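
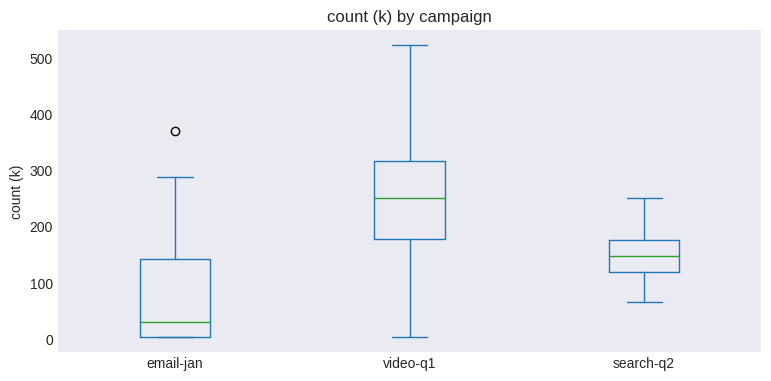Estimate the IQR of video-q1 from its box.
Q3 ≈ 320, Q1 ≈ 180; IQR ≈ 140.

≈ 140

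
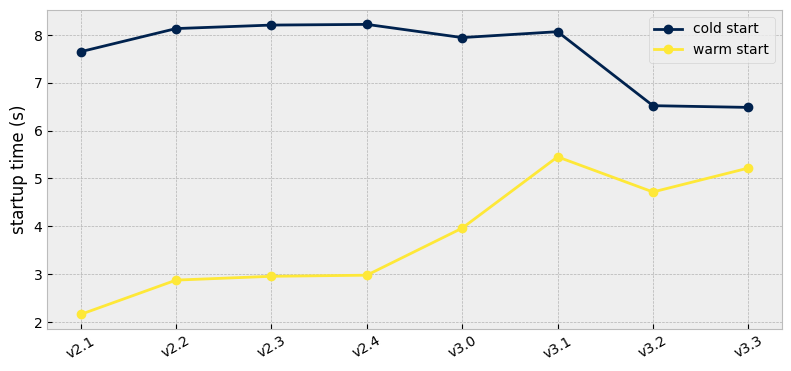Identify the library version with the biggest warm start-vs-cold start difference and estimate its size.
v2.1, ≈ 6 s

v2.1: warm start ≈ 2, cold start ≈ 8 → gap ≈ 6. Next-largest (v2.2) is only ≈ 5.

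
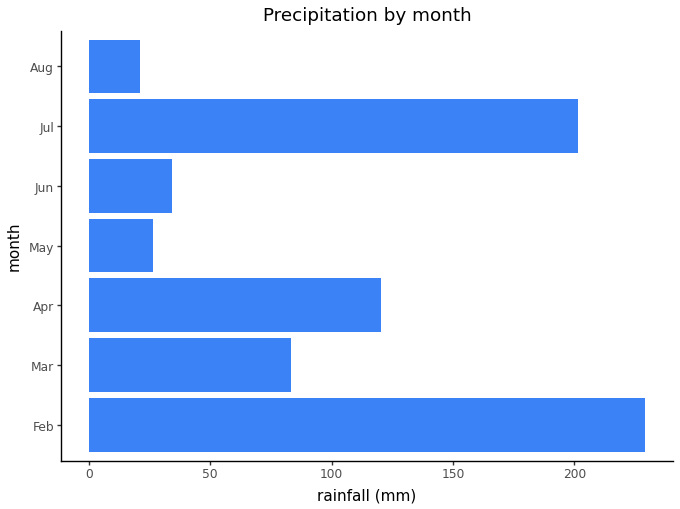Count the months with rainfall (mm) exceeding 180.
2

Above 180: Feb, Jul.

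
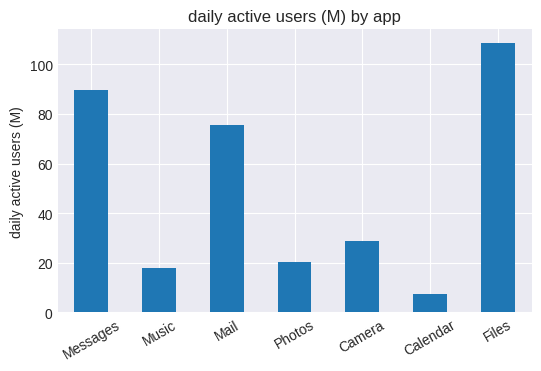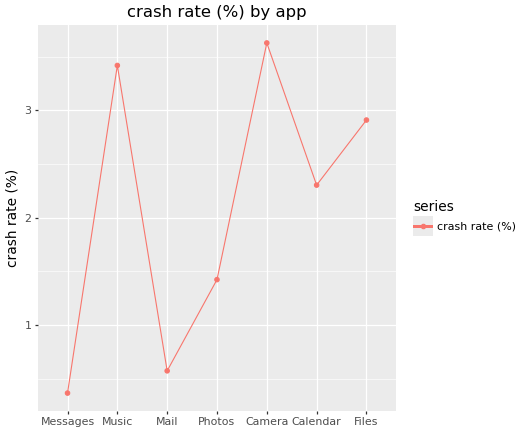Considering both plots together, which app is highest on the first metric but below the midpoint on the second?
Chart 2 median crash rate (%) ≈ 2.5; below-median apps: Messages, Mail, Photos. Among those, Messages has the highest daily active users (M) (≈ 90).

Messages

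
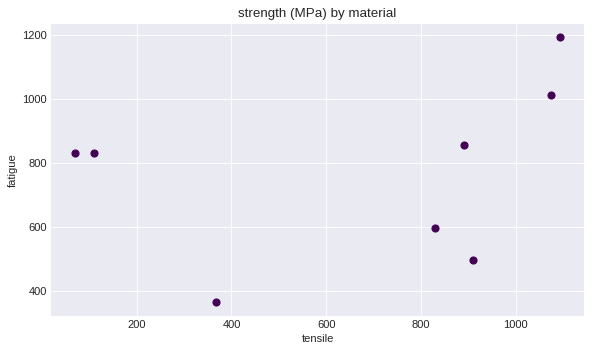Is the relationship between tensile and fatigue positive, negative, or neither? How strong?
Points are positively correlated; weak (|r| ≈ 0.3).

positive, weak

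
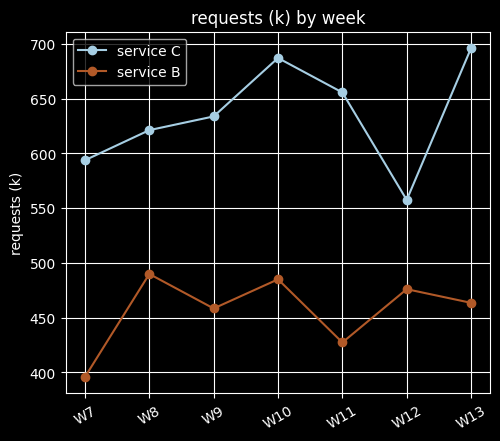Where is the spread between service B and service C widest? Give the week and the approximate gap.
W13, ≈ 250 k

W13: service B ≈ 450, service C ≈ 700 → gap ≈ 250. Next-largest (W11) is only ≈ 200.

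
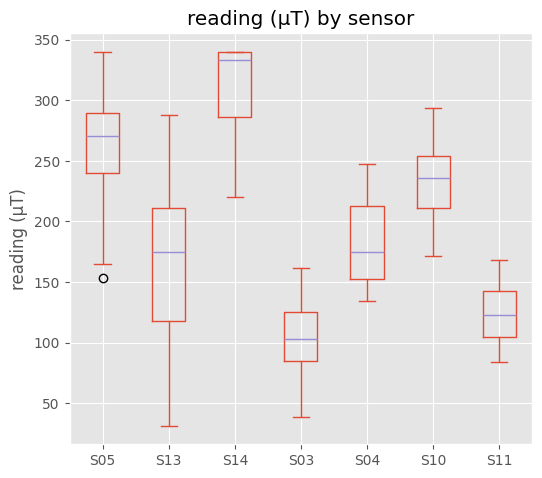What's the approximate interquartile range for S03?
≈ 40

Q3 ≈ 120, Q1 ≈ 80; IQR ≈ 40.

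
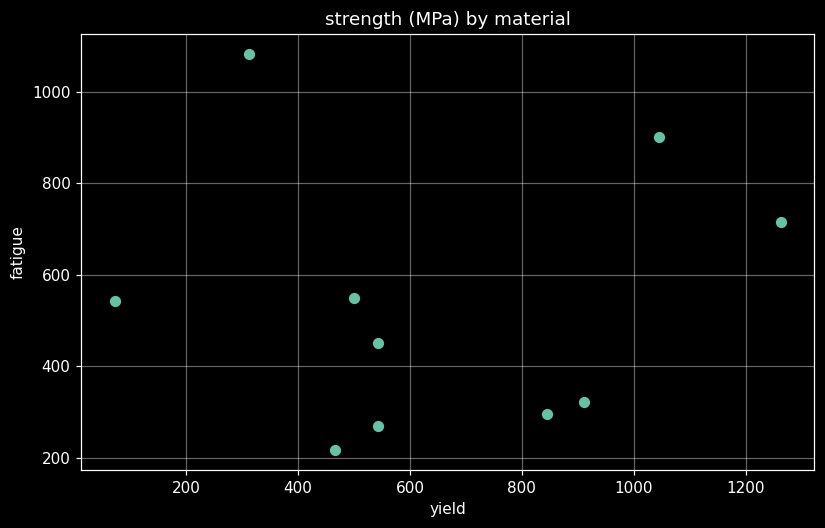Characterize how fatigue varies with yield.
Points are roughly uncorrelated; weak (|r| ≈ 0.1).

no clear correlation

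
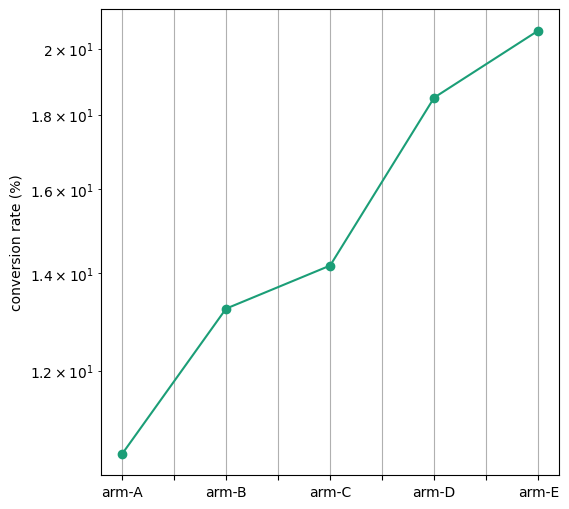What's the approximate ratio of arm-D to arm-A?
≈ 1.73×

arm-D ≈ 19, arm-A ≈ 11; 19/11 ≈ 1.73.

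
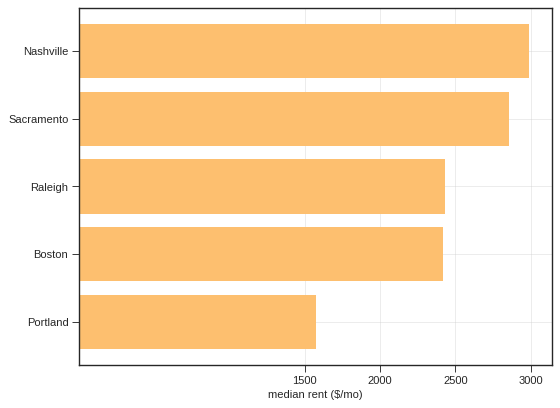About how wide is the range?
Max Nashville ≈ 3000, min Portland ≈ 1500; range ≈ 1500.

≈ 1500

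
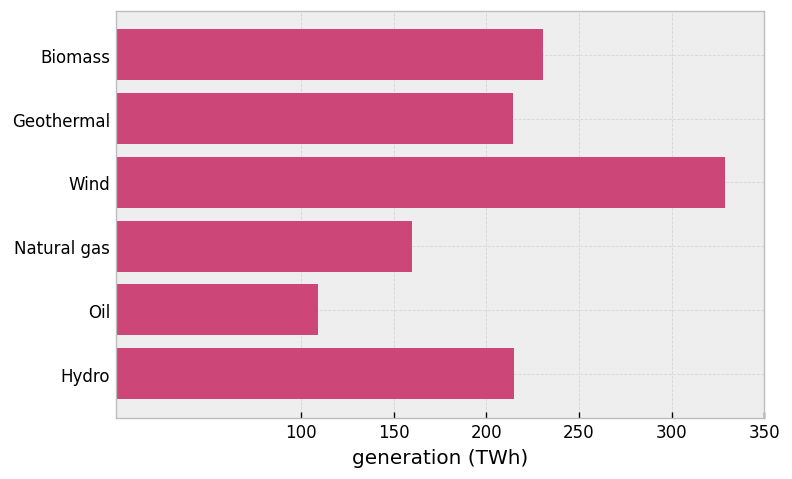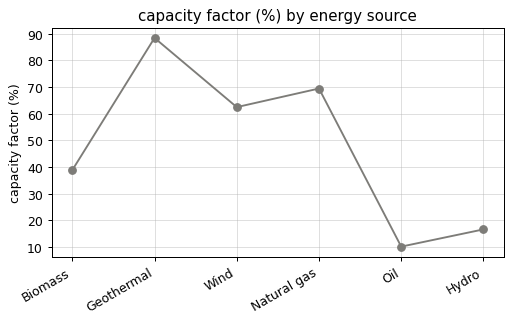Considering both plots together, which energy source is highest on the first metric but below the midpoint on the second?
Biomass

Chart 2 median capacity factor (%) ≈ 50; below-median energy sources: Biomass, Oil, Hydro. Among those, Biomass has the highest generation (TWh) (≈ 250).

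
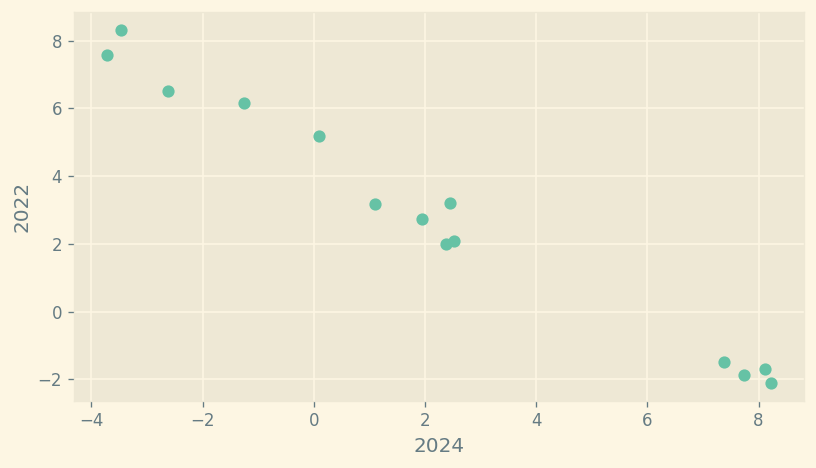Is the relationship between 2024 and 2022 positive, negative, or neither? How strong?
Points are negatively correlated; strong (|r| ≈ 1.0).

negative, strong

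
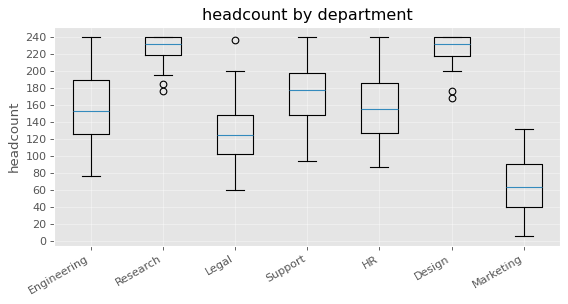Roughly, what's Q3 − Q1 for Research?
≈ 20

Q3 ≈ 240, Q1 ≈ 220; IQR ≈ 20.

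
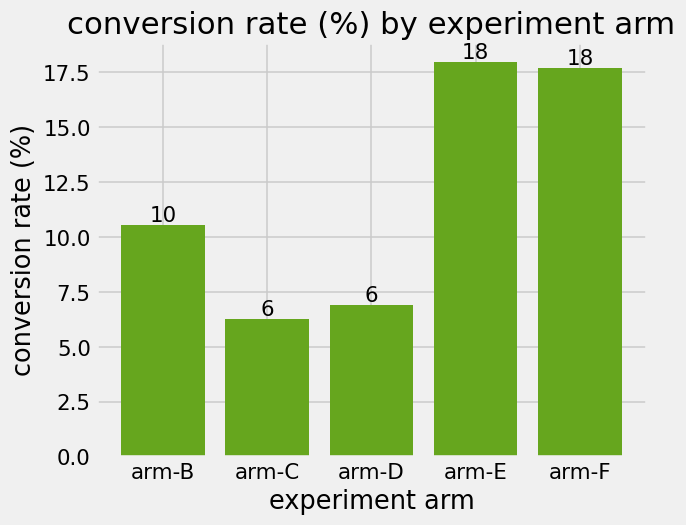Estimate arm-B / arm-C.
≈ 1.67×

arm-B ≈ 10, arm-C ≈ 6; 10/6 ≈ 1.67.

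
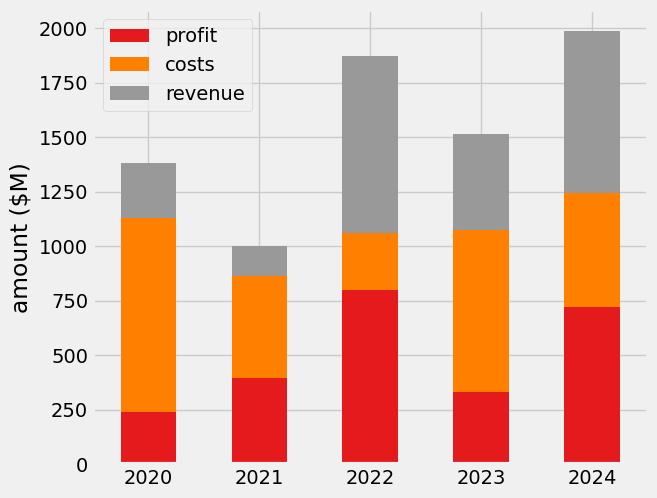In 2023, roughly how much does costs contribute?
≈ 600

costs top ≈ 1000, bottom ≈ 400; segment ≈ 600.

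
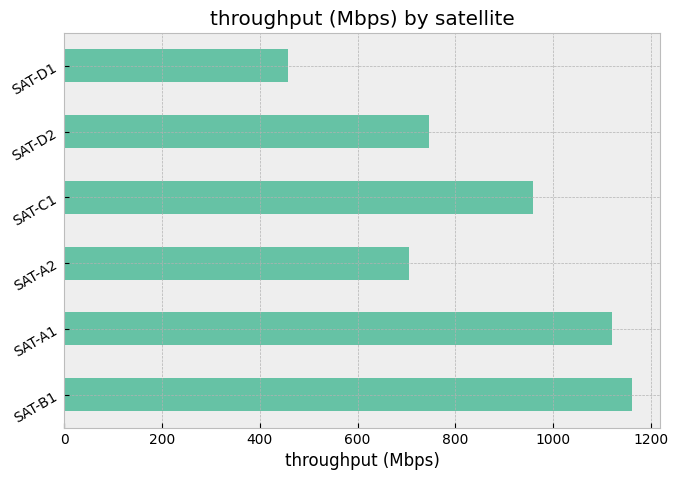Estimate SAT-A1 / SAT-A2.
SAT-A1 ≈ 1100, SAT-A2 ≈ 700; 1100/700 ≈ 1.57.

≈ 1.57×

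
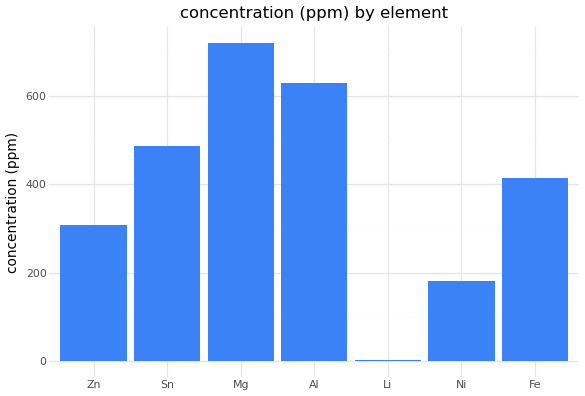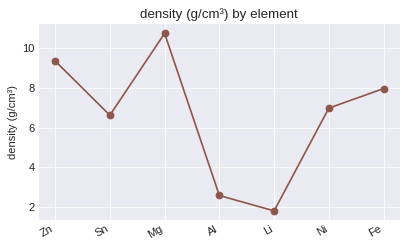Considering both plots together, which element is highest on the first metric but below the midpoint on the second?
Al

Chart 2 median density (g/cm³) ≈ 7; below-median elements: Sn, Al, Li. Among those, Al has the highest concentration (ppm) (≈ 600).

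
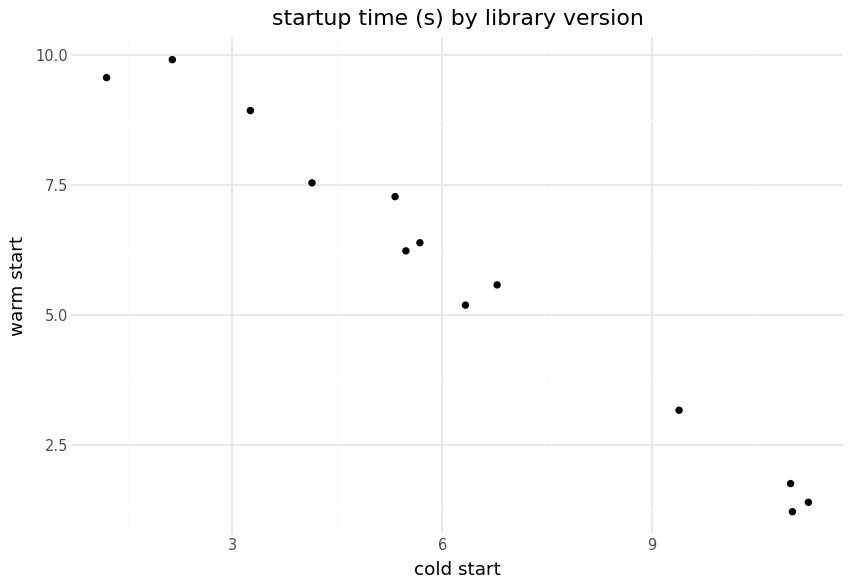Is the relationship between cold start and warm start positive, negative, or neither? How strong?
Points are negatively correlated; strong (|r| ≈ 1.0).

negative, strong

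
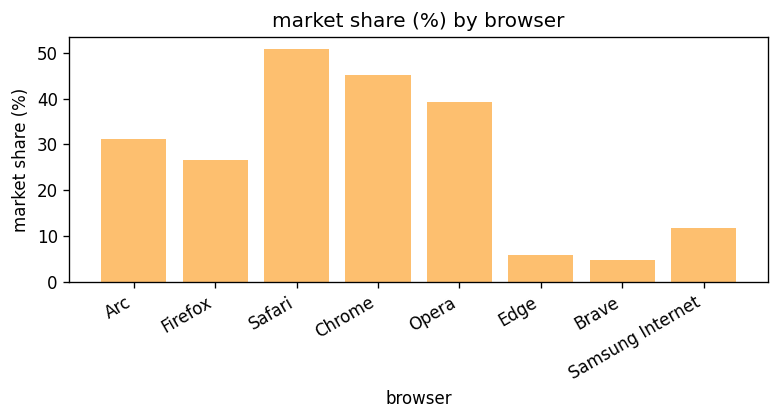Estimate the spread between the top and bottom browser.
≈ 45

Max Safari ≈ 50, min Brave ≈ 5; range ≈ 45.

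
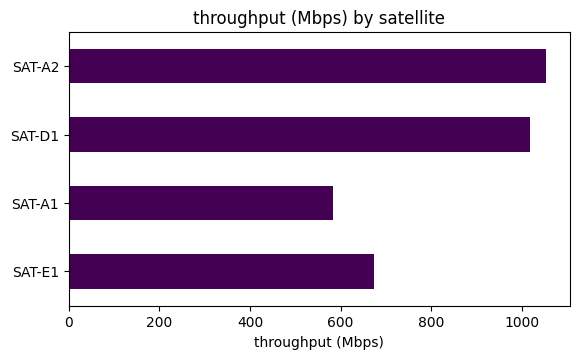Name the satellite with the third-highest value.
Top 4: SAT-A2 ≈ 1100, SAT-D1 ≈ 1000, SAT-E1 ≈ 700, SAT-A1 ≈ 600.

SAT-E1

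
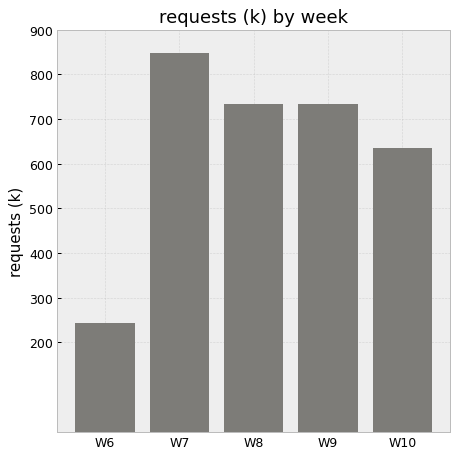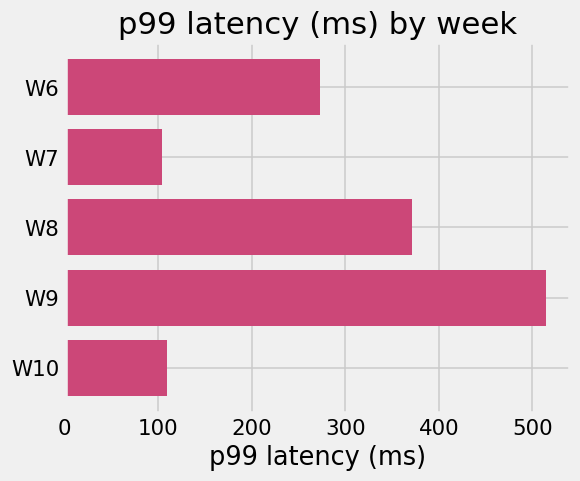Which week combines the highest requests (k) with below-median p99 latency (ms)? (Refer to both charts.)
W7

Chart 2 median p99 latency (ms) ≈ 250; below-median weeks: W7, W10. Among those, W7 has the highest requests (k) (≈ 800).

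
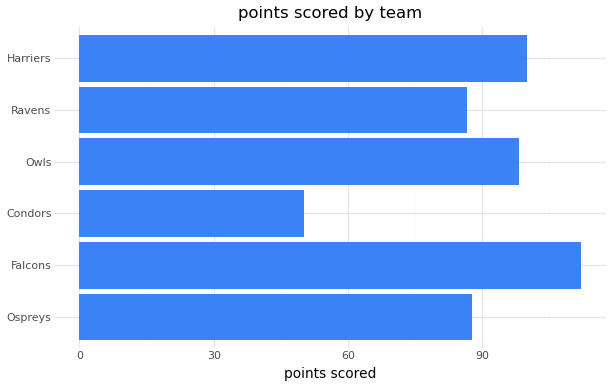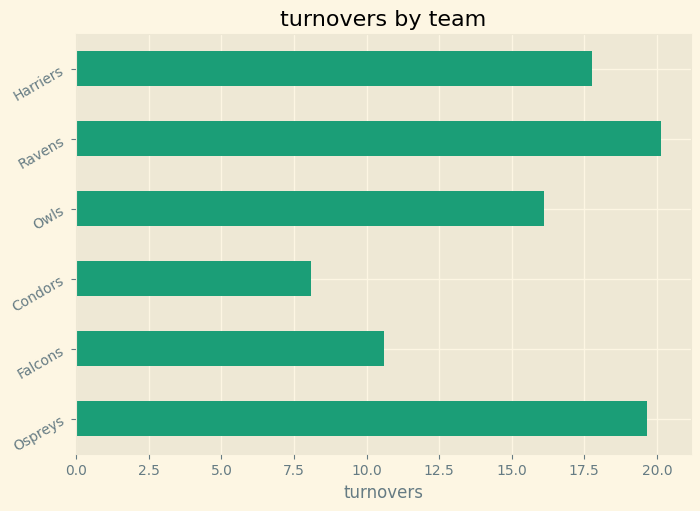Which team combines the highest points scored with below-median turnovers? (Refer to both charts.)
Falcons

Chart 2 median turnovers ≈ 16; below-median teams: Falcons, Condors, Owls. Among those, Falcons has the highest points scored (≈ 120).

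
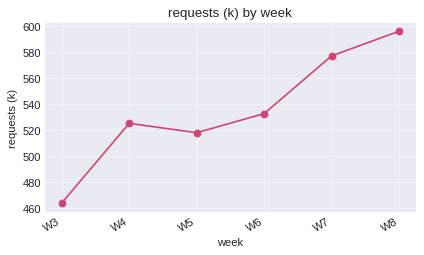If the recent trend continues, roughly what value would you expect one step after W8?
≈ 630

Last three: 540, 580, 600 → slope ≈ 30/step → next ≈ 630.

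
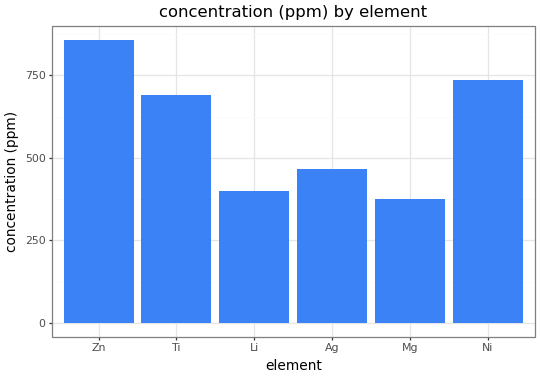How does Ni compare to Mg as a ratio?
Ni ≈ 700, Mg ≈ 400; 700/400 ≈ 1.75.

≈ 1.75×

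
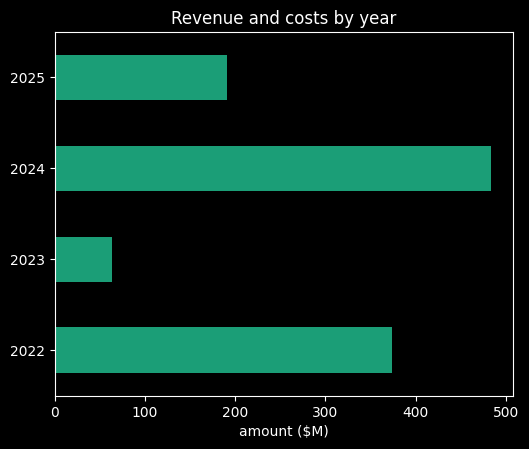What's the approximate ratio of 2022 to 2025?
≈ 1.75×

2022 ≈ 350, 2025 ≈ 200; 350/200 ≈ 1.75.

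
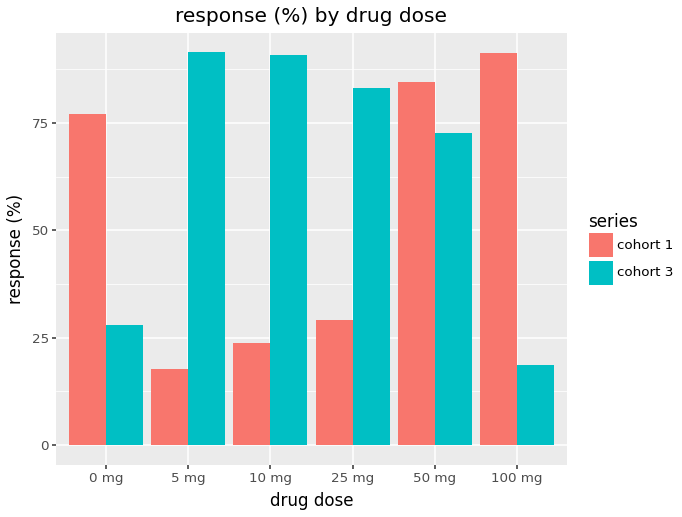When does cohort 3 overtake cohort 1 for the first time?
0 mg: cohort 3 ≈ 30 vs cohort 1 ≈ 80 (not yet); 5 mg: cohort 3 ≈ 90 vs cohort 1 ≈ 20 (first crossover).

5 mg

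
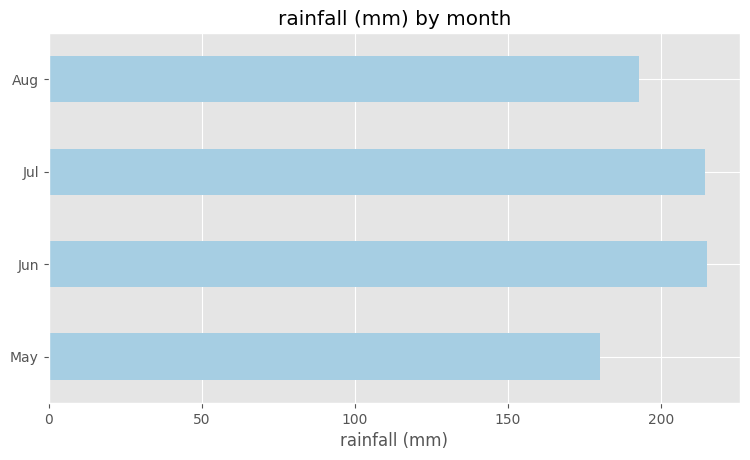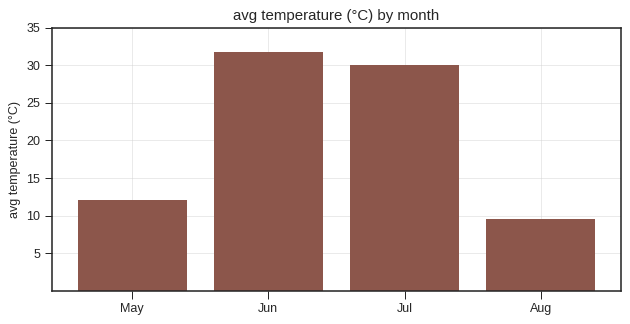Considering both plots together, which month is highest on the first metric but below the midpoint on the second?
Aug

Chart 2 median avg temperature (°C) ≈ 20; below-median months: May, Aug. Among those, Aug has the highest rainfall (mm) (≈ 200).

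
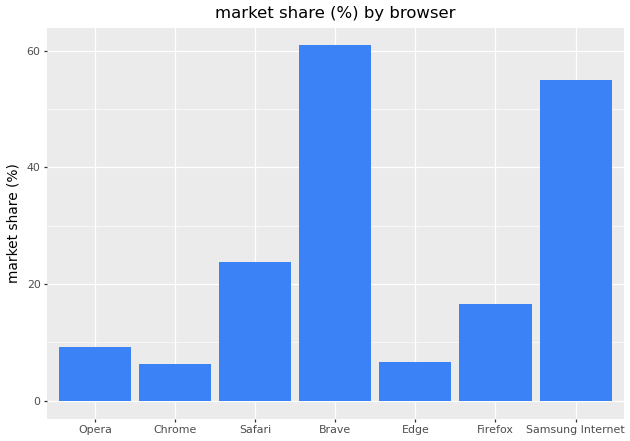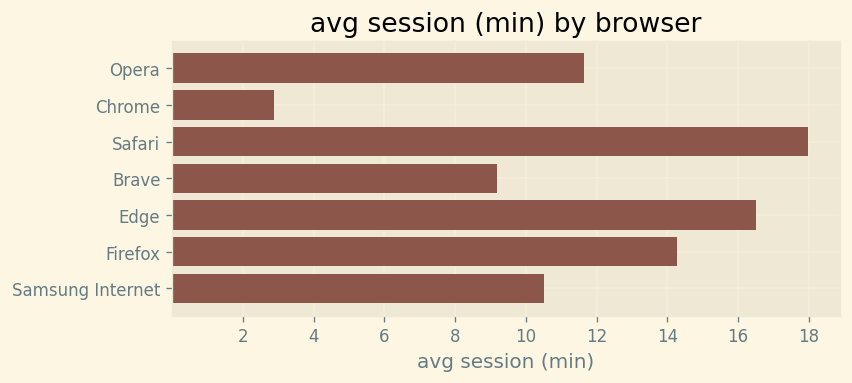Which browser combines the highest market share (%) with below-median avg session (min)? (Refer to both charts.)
Brave

Chart 2 median avg session (min) ≈ 12; below-median browsers: Chrome, Brave, Samsung Internet. Among those, Brave has the highest market share (%) (≈ 60).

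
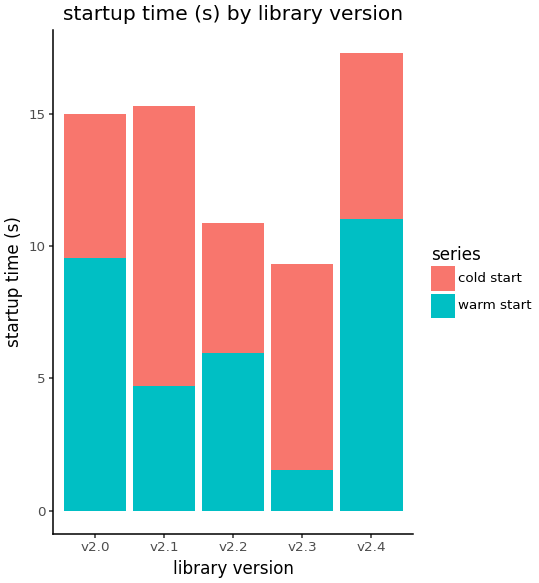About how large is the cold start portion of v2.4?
≈ 6

cold start top ≈ 18, bottom ≈ 12; segment ≈ 6.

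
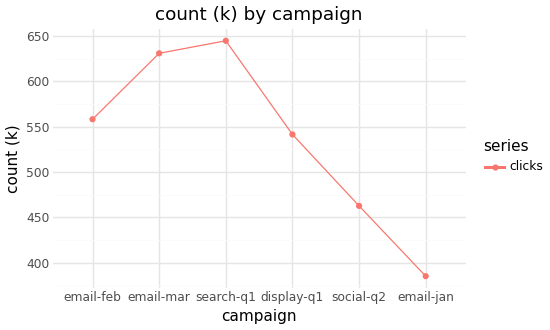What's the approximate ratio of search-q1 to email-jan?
≈ 1.73×

search-q1 ≈ 650, email-jan ≈ 375; 650/375 ≈ 1.73.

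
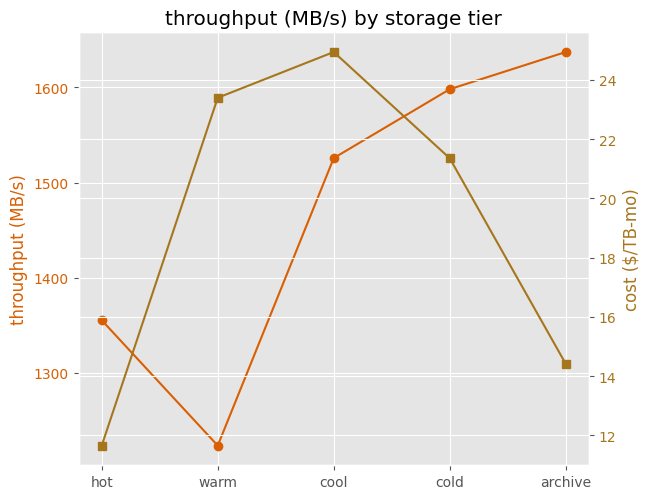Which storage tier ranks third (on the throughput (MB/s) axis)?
Top 4 (on the throughput (MB/s) axis): archive ≈ 1650, cold ≈ 1600, cool ≈ 1550, hot ≈ 1350.

cool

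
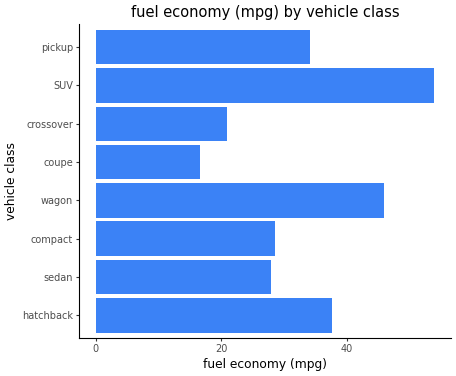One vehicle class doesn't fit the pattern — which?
SUV

SUV ≈ 55; the rest sit between ≈ 15 and ≈ 45.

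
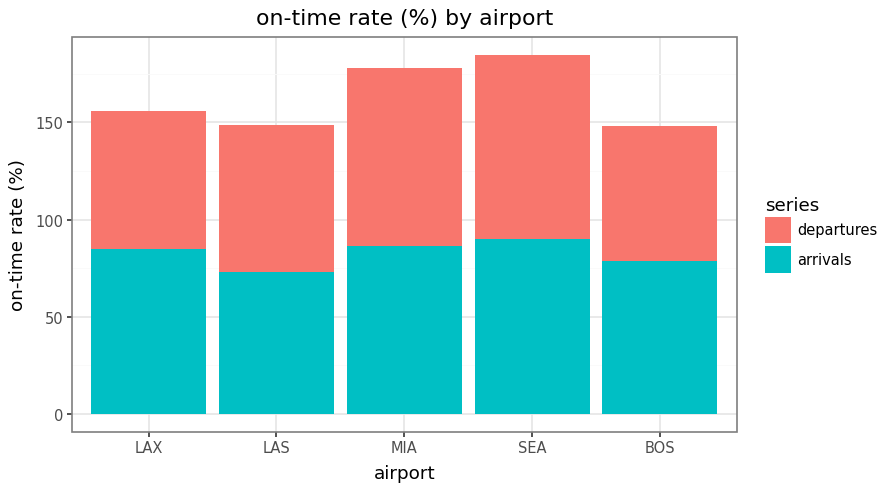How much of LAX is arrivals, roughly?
≈ 80

arrivals top ≈ 80, bottom ≈ 0; segment ≈ 80.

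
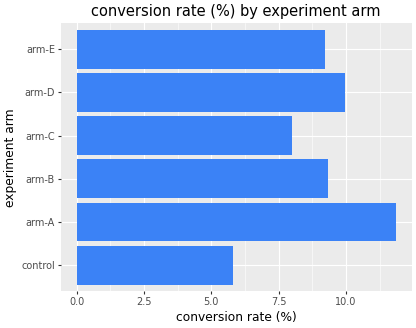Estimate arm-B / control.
arm-B ≈ 9, control ≈ 6; 9/6 ≈ 1.5.

≈ 1.5×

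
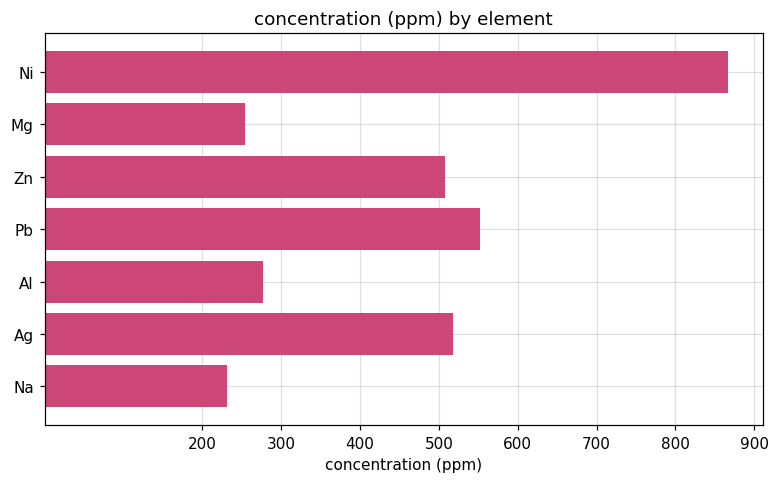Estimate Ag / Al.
≈ 1.67×

Ag ≈ 500, Al ≈ 300; 500/300 ≈ 1.67.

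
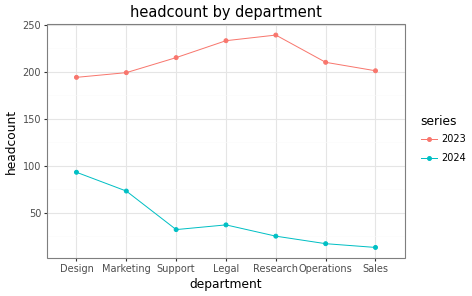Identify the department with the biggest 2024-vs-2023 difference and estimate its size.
Research: 2024 ≈ 20, 2023 ≈ 240 → gap ≈ 220. Next-largest (Legal) is only ≈ 200.

Research, ≈ 220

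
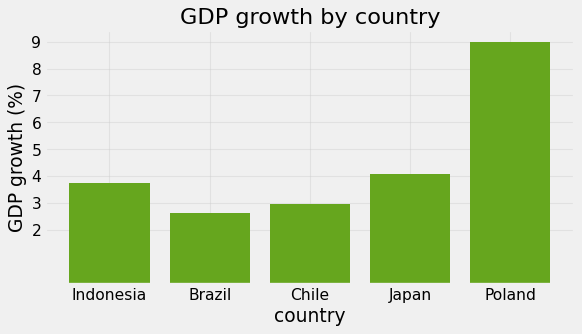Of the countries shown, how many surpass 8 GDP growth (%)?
Above 8: Poland.

1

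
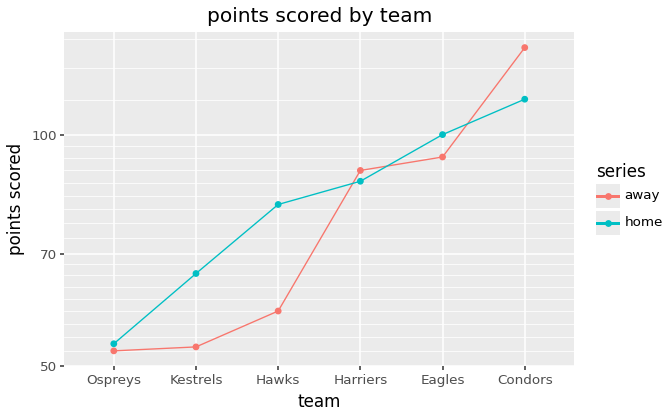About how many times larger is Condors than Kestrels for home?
≈ 1.57×

Condors ≈ 110, Kestrels ≈ 70; 110/70 ≈ 1.57.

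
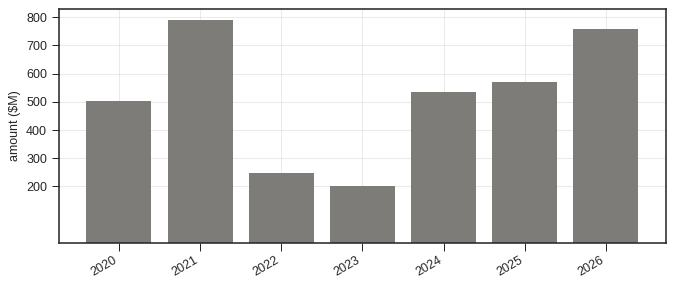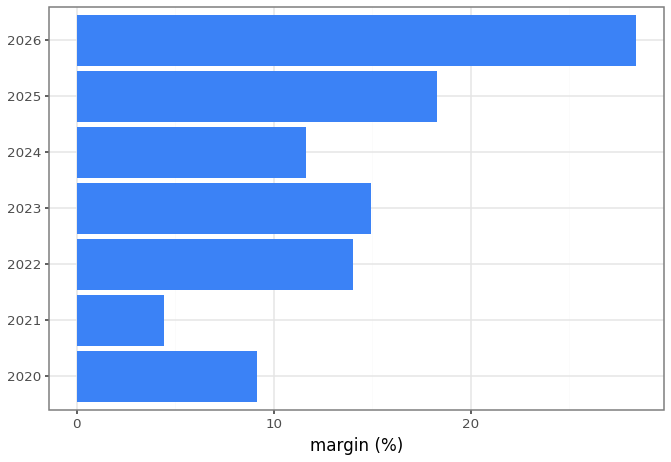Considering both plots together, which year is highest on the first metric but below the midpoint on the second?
Chart 2 median margin (%) ≈ 15; below-median years: 2020, 2021, 2024. Among those, 2021 has the highest amount ($M) (≈ 800).

2021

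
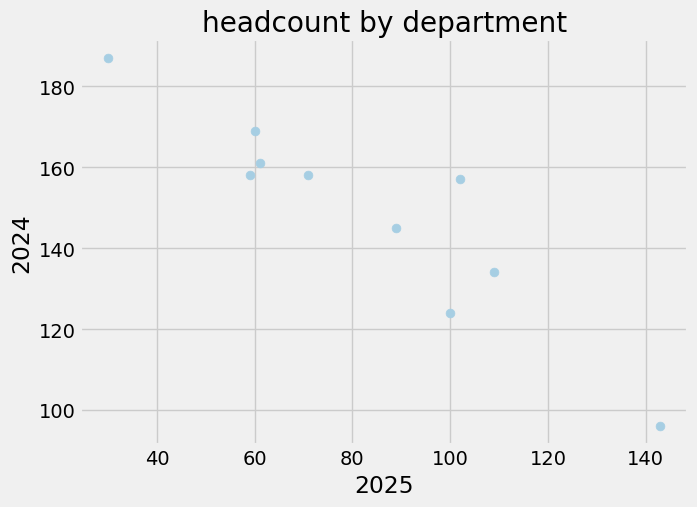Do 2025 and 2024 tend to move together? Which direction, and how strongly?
Points are negatively correlated; strong (|r| ≈ 0.9).

negative, strong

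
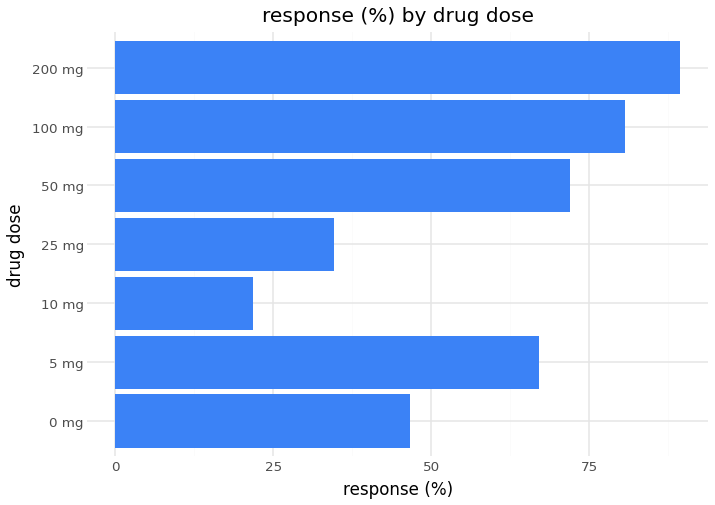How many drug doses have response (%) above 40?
5

Above 40: 0 mg, 5 mg, 50 mg, 100 mg, 200 mg.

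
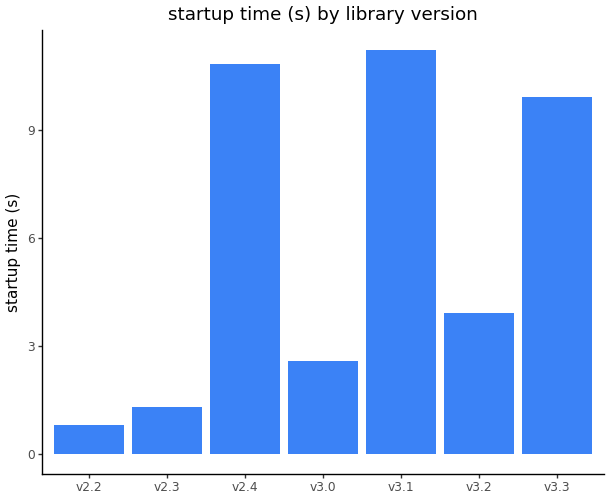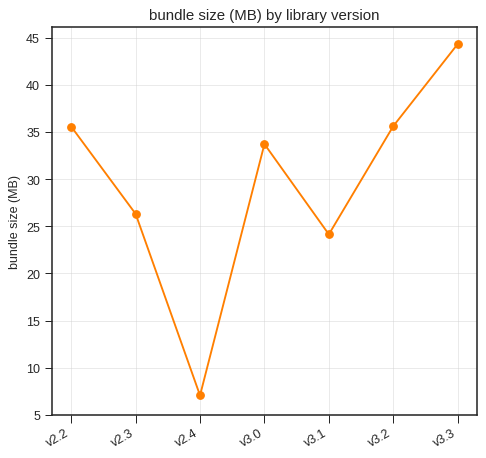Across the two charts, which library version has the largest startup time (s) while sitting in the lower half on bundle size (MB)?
Chart 2 median bundle size (MB) ≈ 35; below-median library versions: v2.3, v2.4, v3.1. Among those, v3.1 has the highest startup time (s) (≈ 12).

v3.1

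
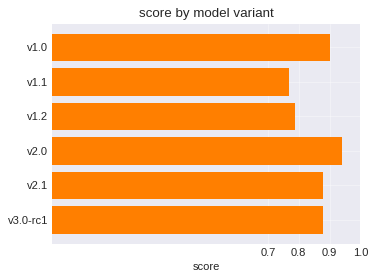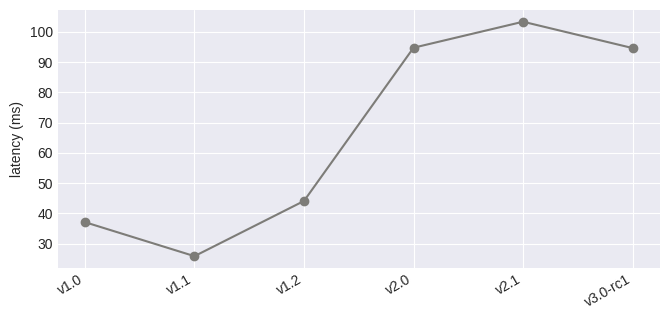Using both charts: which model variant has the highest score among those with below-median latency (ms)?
Chart 2 median latency (ms) ≈ 70; below-median model variants: v1.0, v1.1, v1.2. Among those, v1.0 has the highest score (≈ 0.9).

v1.0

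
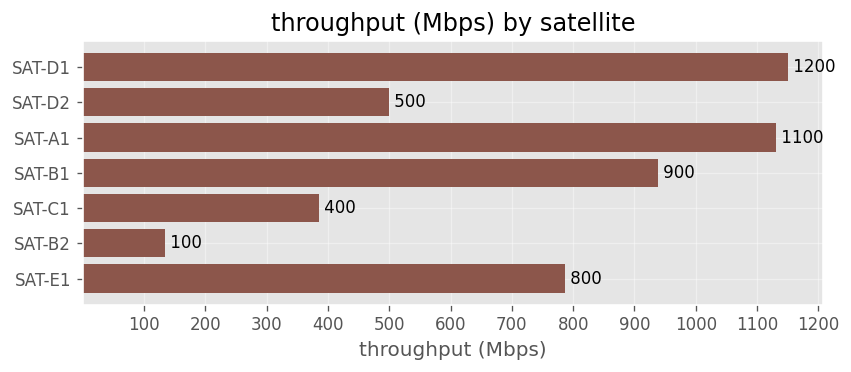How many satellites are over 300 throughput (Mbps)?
Above 300: SAT-D1, SAT-D2, SAT-A1, SAT-B1, SAT-C1, SAT-E1.

6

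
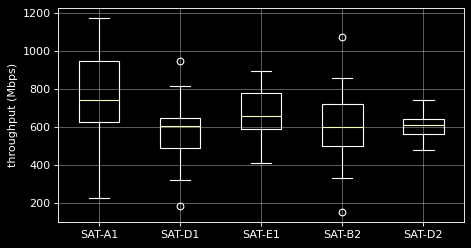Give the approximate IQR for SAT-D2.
Q3 ≈ 640, Q1 ≈ 560; IQR ≈ 80.

≈ 80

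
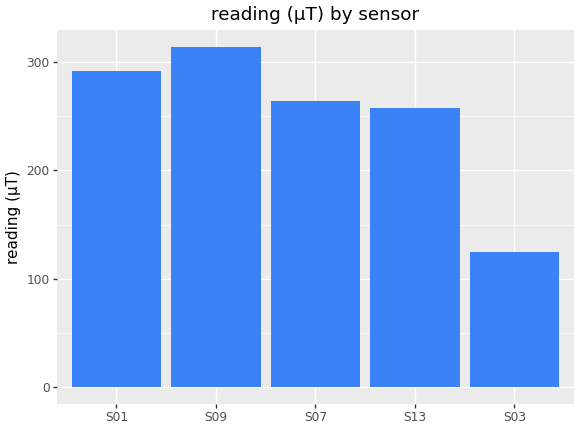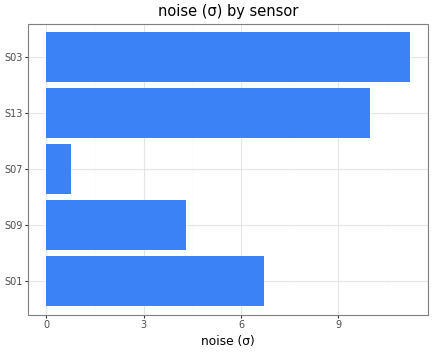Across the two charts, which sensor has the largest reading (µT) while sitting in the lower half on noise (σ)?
S09

Chart 2 median noise (σ) ≈ 6; below-median sensors: S09, S07. Among those, S09 has the highest reading (µT) (≈ 300).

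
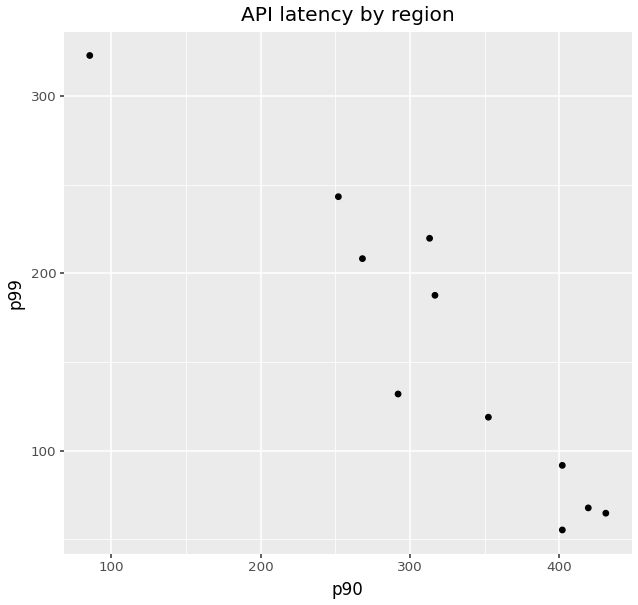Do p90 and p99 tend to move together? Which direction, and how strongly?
Points are negatively correlated; strong (|r| ≈ 0.9).

negative, strong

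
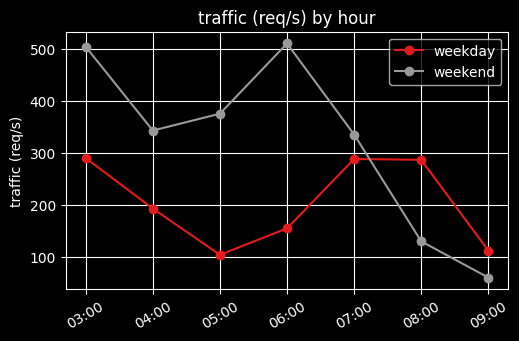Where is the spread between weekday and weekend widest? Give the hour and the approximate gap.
06:00, ≈ 350 req/s

06:00: weekday ≈ 150, weekend ≈ 500 → gap ≈ 350. Next-largest (05:00) is only ≈ 300.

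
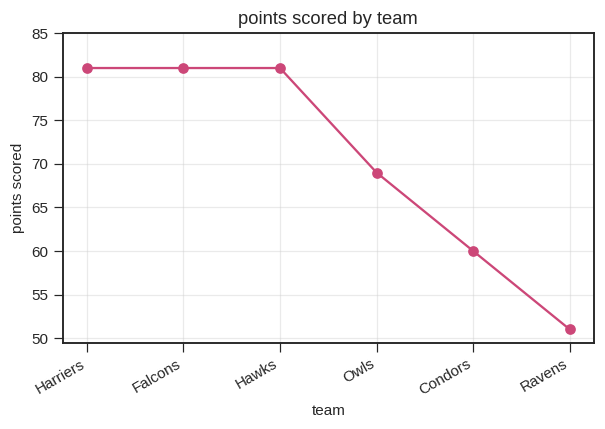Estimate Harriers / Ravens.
Harriers ≈ 80, Ravens ≈ 50; 80/50 ≈ 1.6.

≈ 1.6×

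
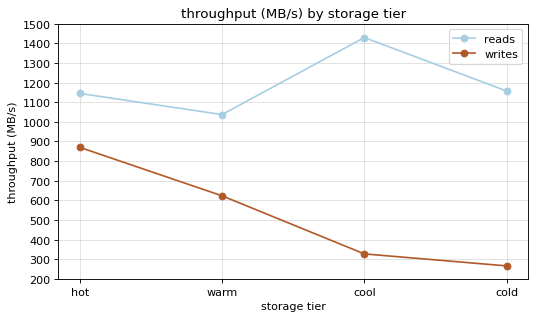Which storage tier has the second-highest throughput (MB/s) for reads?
Top 3 for reads: cool ≈ 1400, cold ≈ 1200, hot ≈ 1100.

cold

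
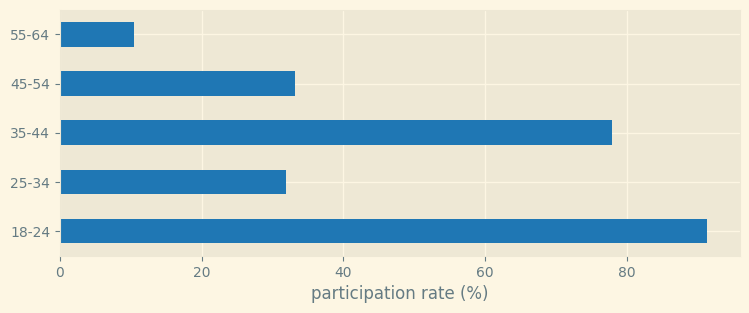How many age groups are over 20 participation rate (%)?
4

Above 20: 18-24, 25-34, 35-44, 45-54.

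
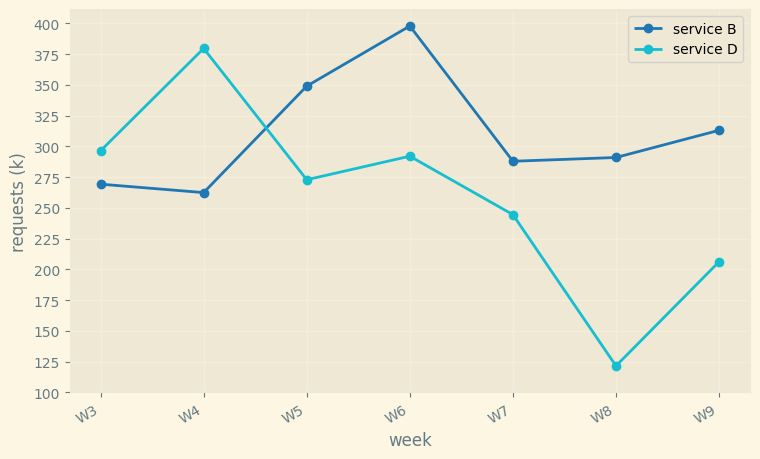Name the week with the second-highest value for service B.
Top 3 for service B: W6 ≈ 400, W5 ≈ 350, W9 ≈ 325.

W5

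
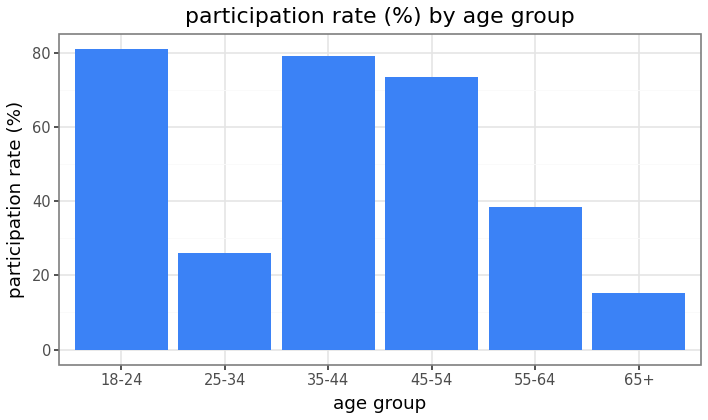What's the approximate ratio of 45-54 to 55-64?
≈ 1.75×

45-54 ≈ 70, 55-64 ≈ 40; 70/40 ≈ 1.75.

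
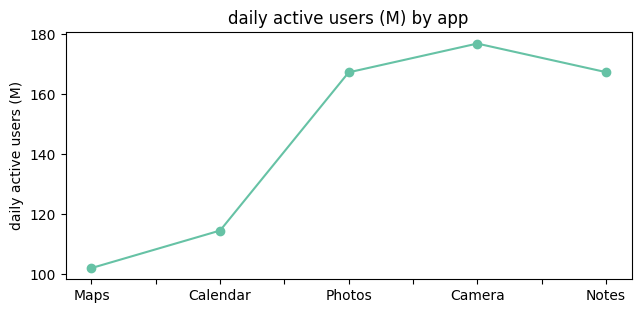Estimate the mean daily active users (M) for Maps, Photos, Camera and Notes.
≈ 155

(100 + 170 + 180 + 170) / 4 ≈ 155.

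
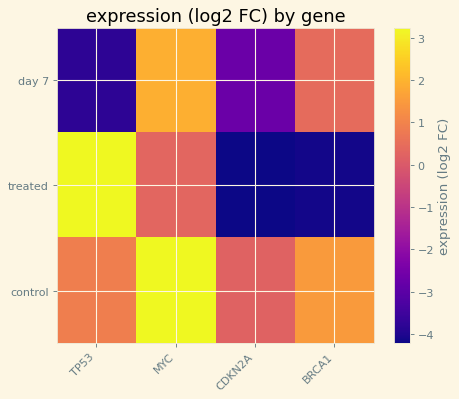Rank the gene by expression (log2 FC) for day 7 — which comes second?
BRCA1

Top 3 for day 7: MYC ≈ 2, BRCA1 ≈ 0, CDKN2A ≈ -3.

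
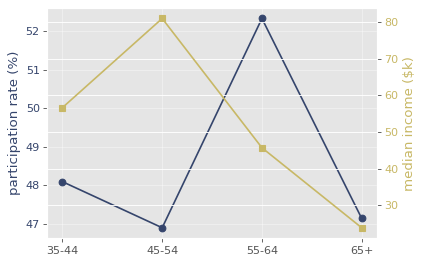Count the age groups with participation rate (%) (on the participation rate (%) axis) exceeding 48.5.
Above 48.5: 55-64.

1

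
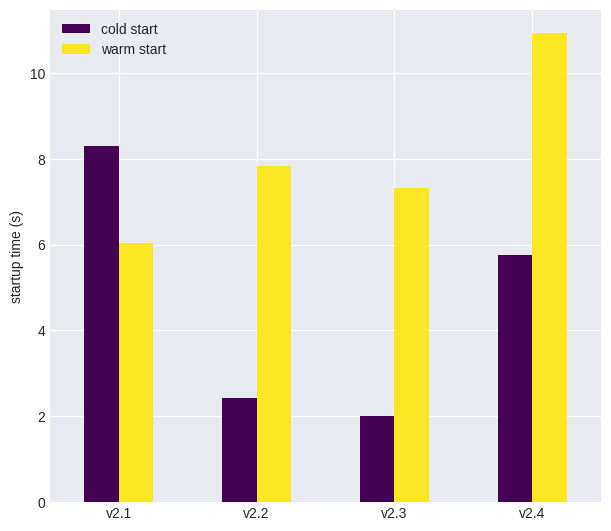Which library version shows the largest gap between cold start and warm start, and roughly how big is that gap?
v2.2: cold start ≈ 2, warm start ≈ 8 → gap ≈ 6. Next-largest (v2.3) is only ≈ 5.

v2.2, ≈ 6 s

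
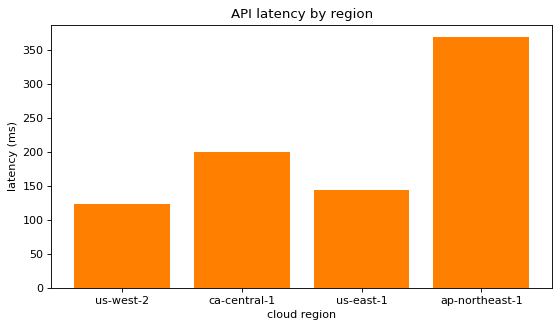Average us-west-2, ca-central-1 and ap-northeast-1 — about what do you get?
(100 + 200 + 350) / 3 ≈ 217.

≈ 217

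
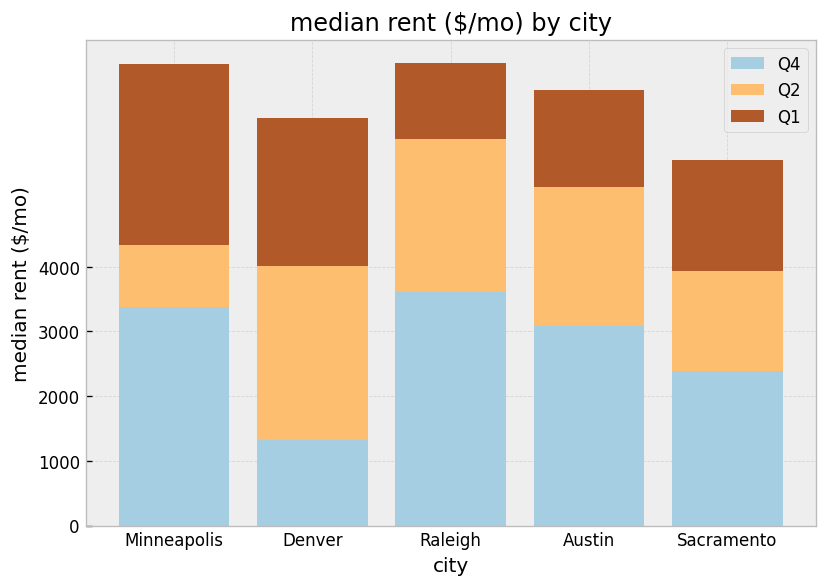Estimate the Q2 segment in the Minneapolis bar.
≈ 1000

Q2 top ≈ 4000, bottom ≈ 3000; segment ≈ 1000.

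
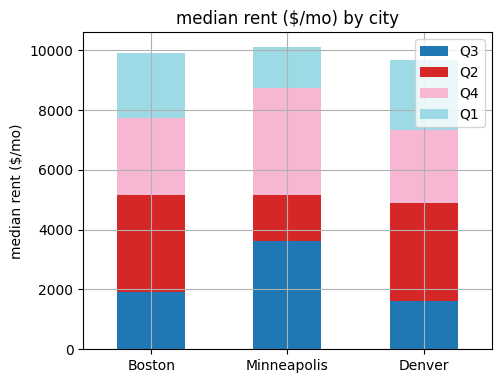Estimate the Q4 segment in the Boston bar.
≈ 3000

Q4 top ≈ 8000, bottom ≈ 5000; segment ≈ 3000.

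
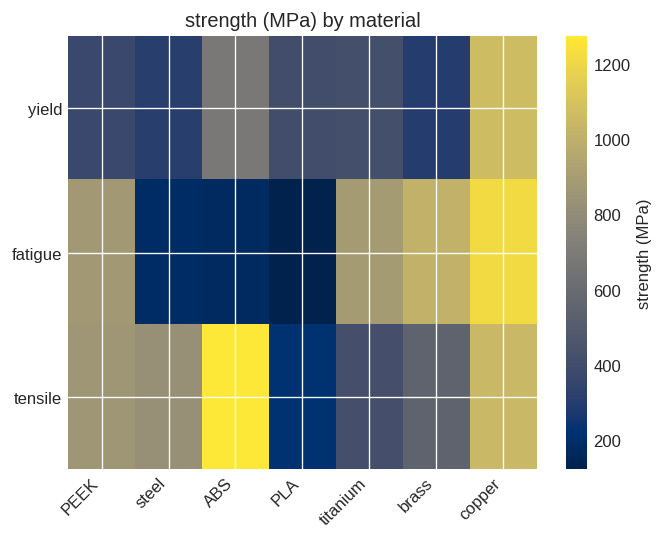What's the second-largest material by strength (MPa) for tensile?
Top 3 for tensile: ABS ≈ 1300, copper ≈ 1000, PEEK ≈ 900.

copper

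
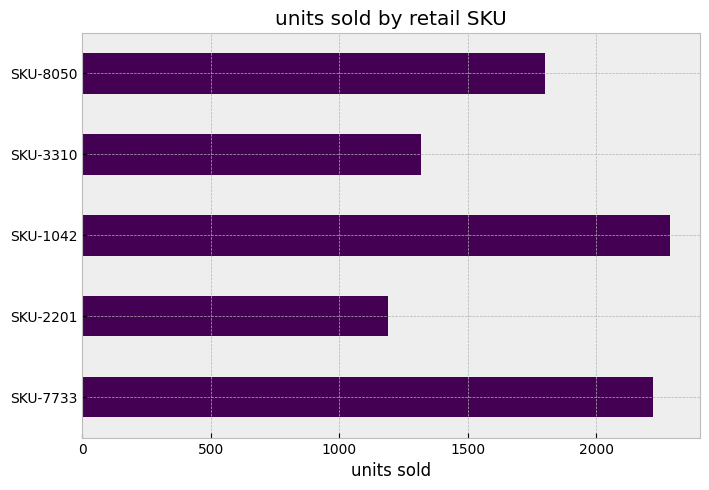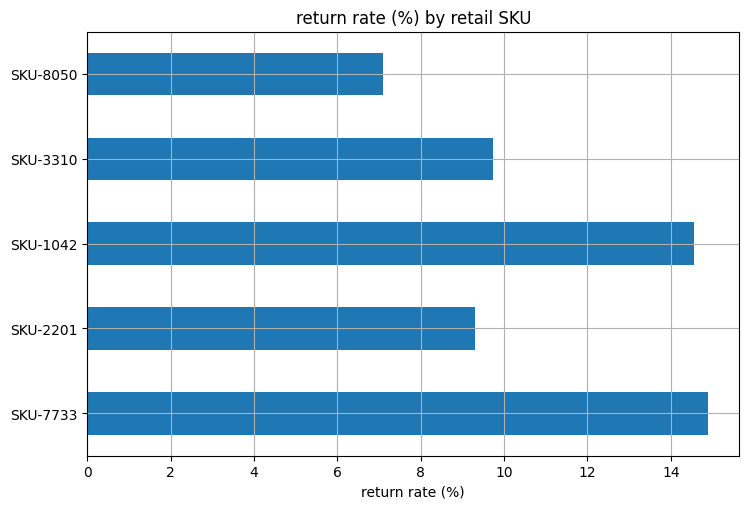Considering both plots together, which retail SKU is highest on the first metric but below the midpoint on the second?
Chart 2 median return rate (%) ≈ 10; below-median retail SKUs: SKU-2201, SKU-8050. Among those, SKU-8050 has the highest units sold (≈ 2000).

SKU-8050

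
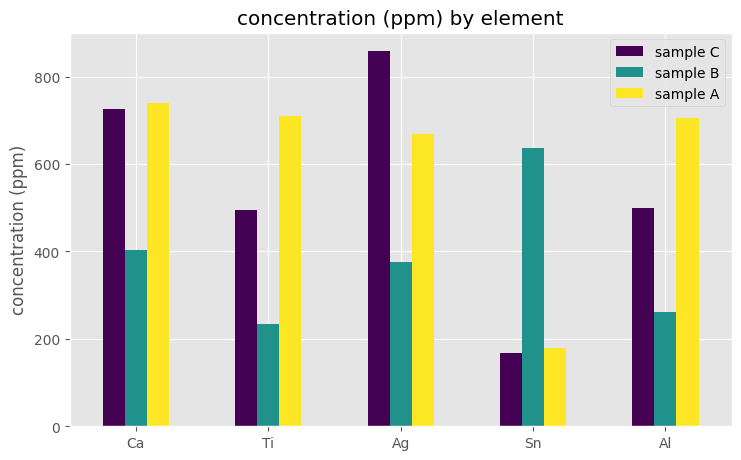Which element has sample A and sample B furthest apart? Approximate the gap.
Ti: sample A ≈ 700, sample B ≈ 200 → gap ≈ 500. Next-largest (Sn) is only ≈ 400.

Ti, ≈ 500 ppm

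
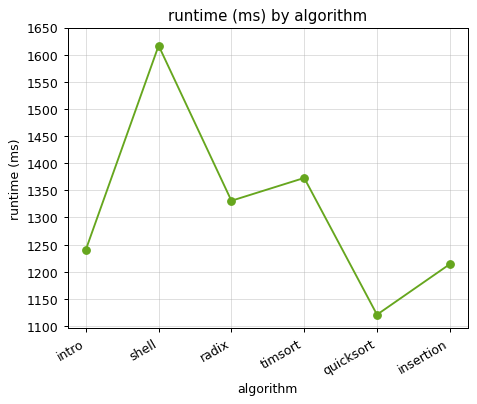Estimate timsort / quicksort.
timsort ≈ 1350, quicksort ≈ 1100; 1350/1100 ≈ 1.23.

≈ 1.23×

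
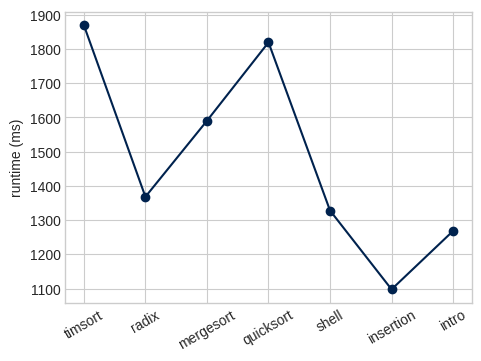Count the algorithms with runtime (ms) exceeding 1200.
6

Above 1200: timsort, radix, mergesort, quicksort, shell, intro.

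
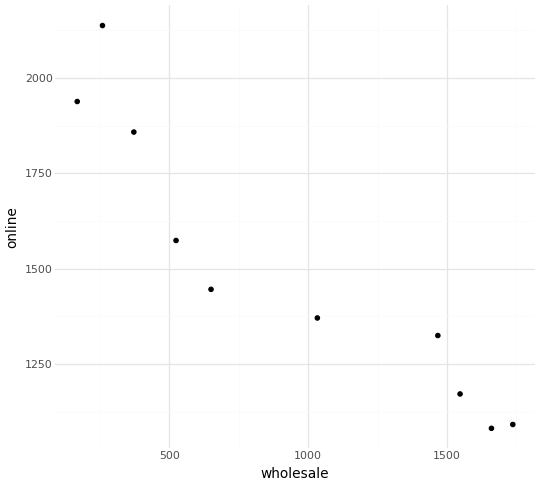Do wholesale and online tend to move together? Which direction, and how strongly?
negative, strong

Points are negatively correlated; strong (|r| ≈ 0.9).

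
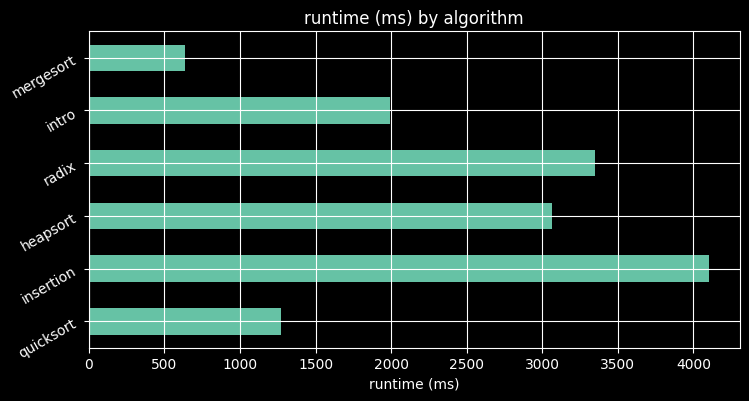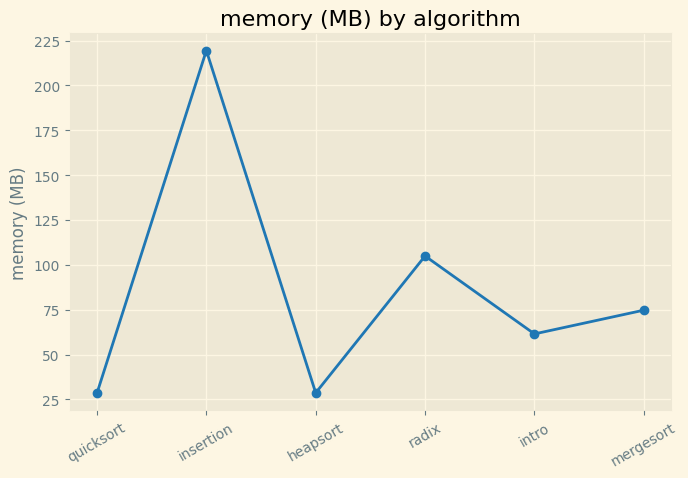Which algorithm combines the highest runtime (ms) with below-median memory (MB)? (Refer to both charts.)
heapsort

Chart 2 median memory (MB) ≈ 75; below-median algorithms: quicksort, heapsort, intro. Among those, heapsort has the highest runtime (ms) (≈ 3000).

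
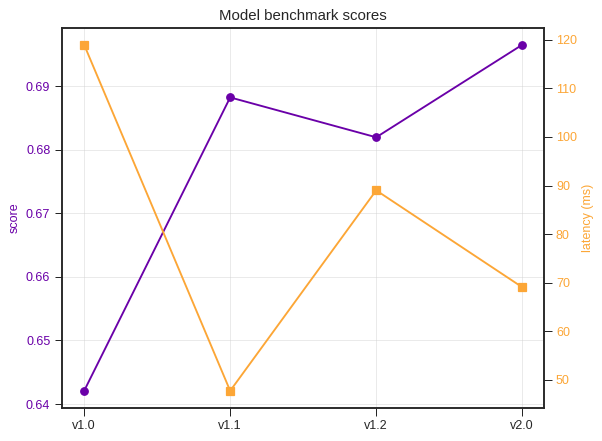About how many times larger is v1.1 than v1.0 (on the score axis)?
≈ 1.08×

v1.1 ≈ 0.69, v1.0 ≈ 0.64; 0.69/0.64 ≈ 1.08.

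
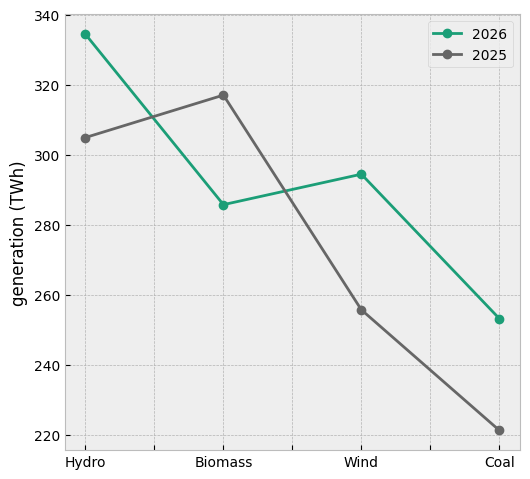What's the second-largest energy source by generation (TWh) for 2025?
Top 3 for 2025: Biomass ≈ 320, Hydro ≈ 300, Wind ≈ 260.

Hydro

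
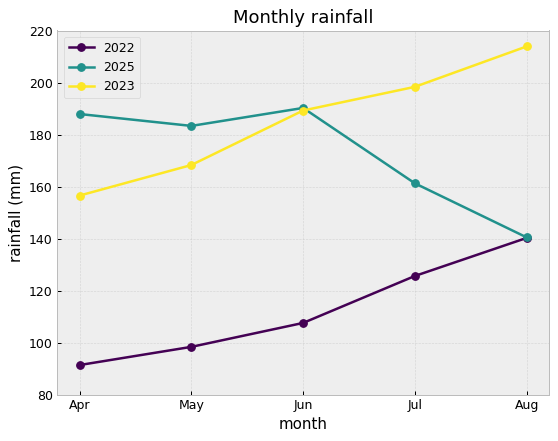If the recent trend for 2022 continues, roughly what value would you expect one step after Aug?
Last three: 100, 120, 140 → slope ≈ 20/step → next ≈ 160.

≈ 160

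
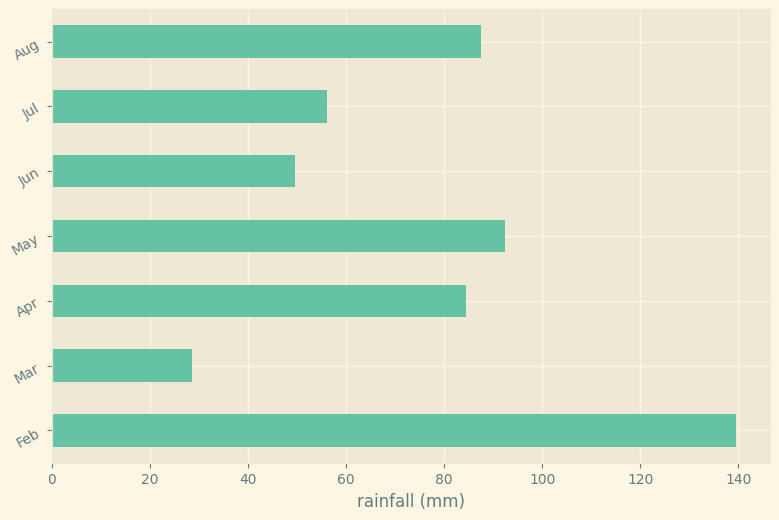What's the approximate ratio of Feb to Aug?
≈ 1.75×

Feb ≈ 140, Aug ≈ 80; 140/80 ≈ 1.75.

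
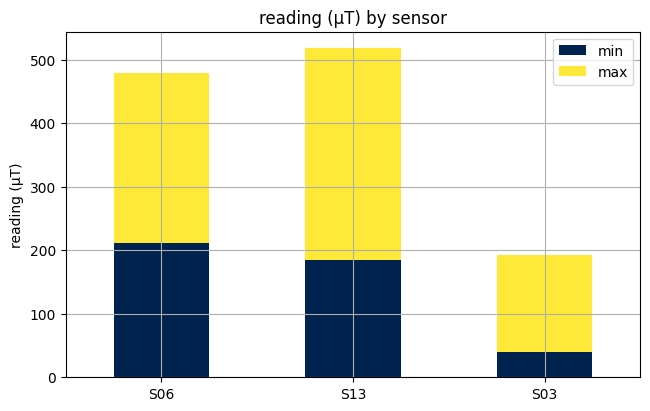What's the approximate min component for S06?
≈ 200

min top ≈ 200, bottom ≈ 0; segment ≈ 200.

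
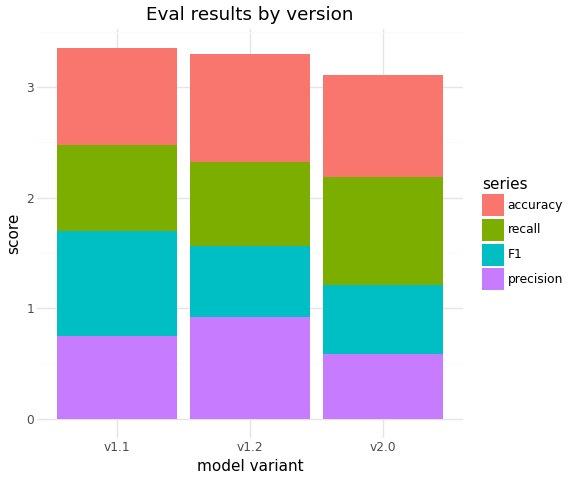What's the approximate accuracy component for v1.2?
≈ 1.0

accuracy top ≈ 3.5, bottom ≈ 2.5; segment ≈ 1.0.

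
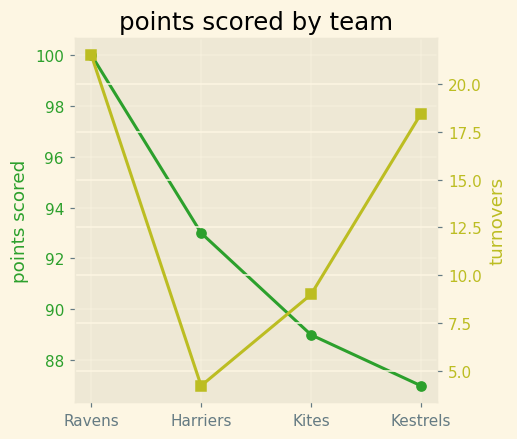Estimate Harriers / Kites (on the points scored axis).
Harriers ≈ 92, Kites ≈ 88; 92/88 ≈ 1.05.

≈ 1.05×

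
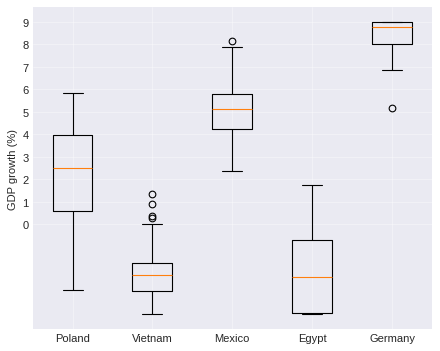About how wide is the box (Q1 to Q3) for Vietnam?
Q3 ≈ -2, Q1 ≈ -3; IQR ≈ 1.

≈ 1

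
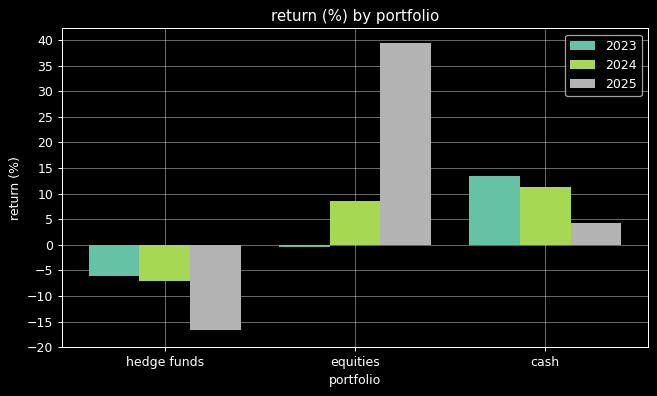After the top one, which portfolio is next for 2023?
equities

Top 3 for 2023: cash ≈ 15, equities ≈ 0, hedge funds ≈ -5.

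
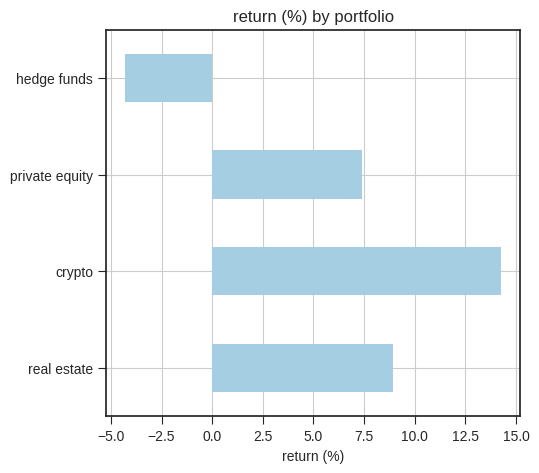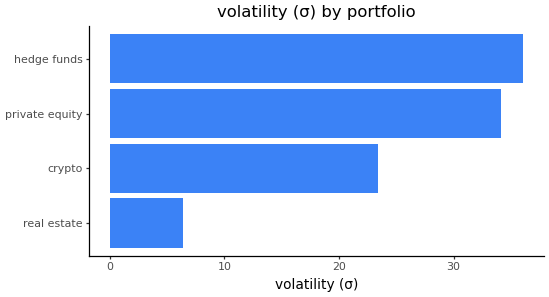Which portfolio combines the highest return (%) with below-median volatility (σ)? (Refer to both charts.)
Chart 2 median volatility (σ) ≈ 30; below-median portfolios: real estate, crypto. Among those, crypto has the highest return (%) (≈ 14).

crypto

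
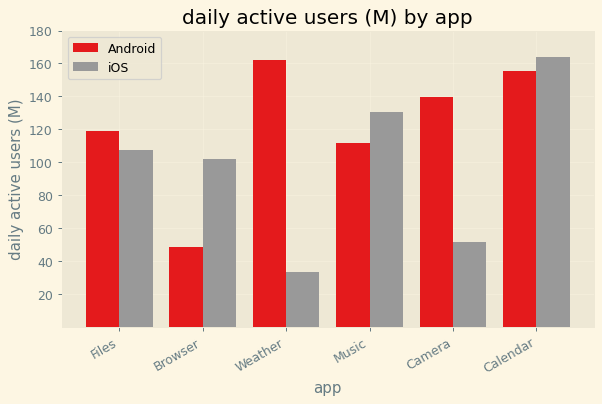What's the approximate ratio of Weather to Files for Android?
Weather ≈ 160, Files ≈ 120; 160/120 ≈ 1.33.

≈ 1.33×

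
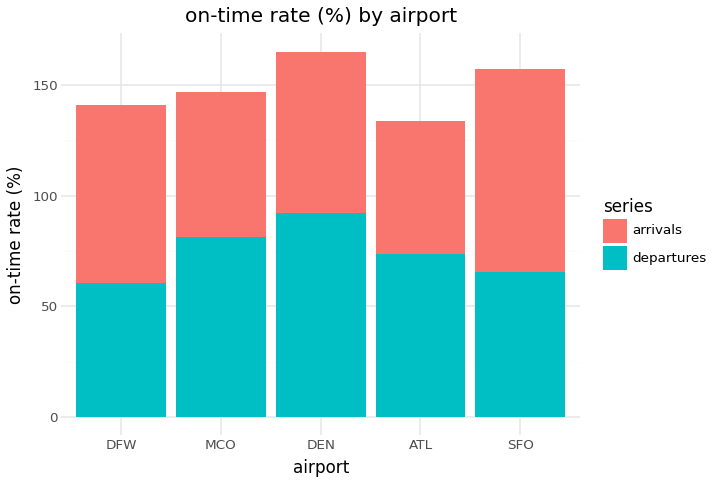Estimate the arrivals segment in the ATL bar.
arrivals top ≈ 140, bottom ≈ 80; segment ≈ 60.

≈ 60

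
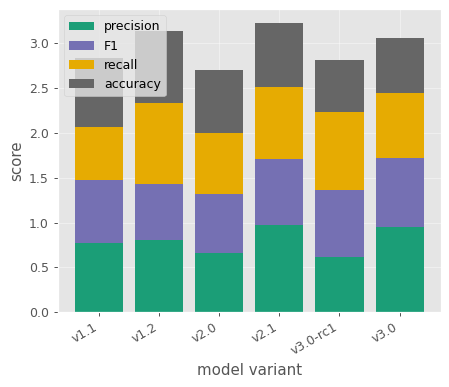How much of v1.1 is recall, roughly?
≈ 0.5

recall top ≈ 2.0, bottom ≈ 1.5; segment ≈ 0.5.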